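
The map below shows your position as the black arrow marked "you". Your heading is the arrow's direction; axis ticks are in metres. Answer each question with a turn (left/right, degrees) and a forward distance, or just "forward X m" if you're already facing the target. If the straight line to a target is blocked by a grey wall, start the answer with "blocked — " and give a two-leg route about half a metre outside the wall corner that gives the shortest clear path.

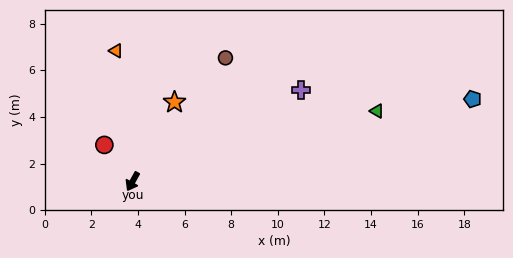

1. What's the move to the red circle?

turn right 113°, forward 2.0 m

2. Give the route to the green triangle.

turn left 135°, forward 10.9 m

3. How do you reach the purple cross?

turn left 148°, forward 8.2 m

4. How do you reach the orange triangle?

turn right 144°, forward 5.7 m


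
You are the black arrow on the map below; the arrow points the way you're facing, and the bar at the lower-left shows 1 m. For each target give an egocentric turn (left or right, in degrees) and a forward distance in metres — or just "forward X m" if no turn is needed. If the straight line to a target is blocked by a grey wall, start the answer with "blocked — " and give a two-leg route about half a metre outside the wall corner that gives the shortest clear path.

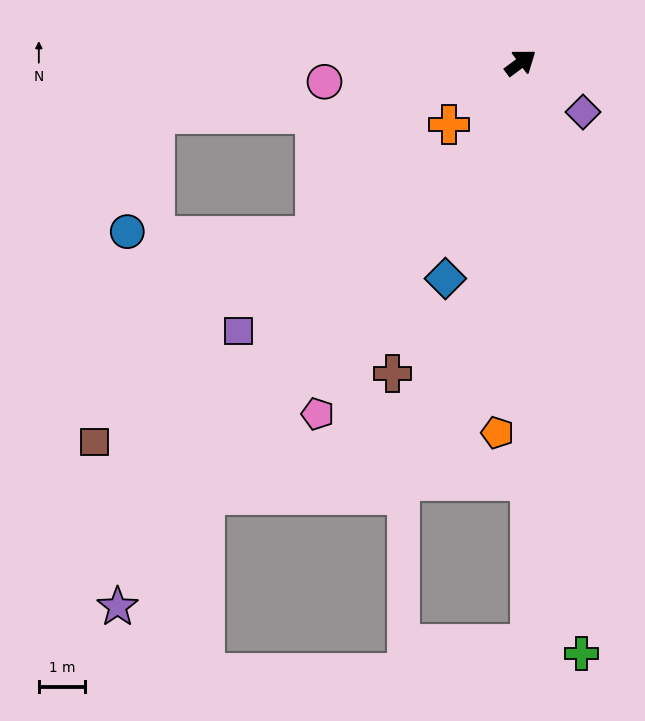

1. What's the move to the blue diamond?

turn right 146°, forward 4.9 m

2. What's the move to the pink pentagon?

turn right 157°, forward 8.7 m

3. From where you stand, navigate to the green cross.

turn right 121°, forward 12.8 m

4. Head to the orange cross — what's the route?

turn right 176°, forward 2.0 m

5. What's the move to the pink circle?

turn left 149°, forward 4.2 m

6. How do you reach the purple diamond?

turn right 75°, forward 1.7 m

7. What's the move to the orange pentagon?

turn right 130°, forward 8.0 m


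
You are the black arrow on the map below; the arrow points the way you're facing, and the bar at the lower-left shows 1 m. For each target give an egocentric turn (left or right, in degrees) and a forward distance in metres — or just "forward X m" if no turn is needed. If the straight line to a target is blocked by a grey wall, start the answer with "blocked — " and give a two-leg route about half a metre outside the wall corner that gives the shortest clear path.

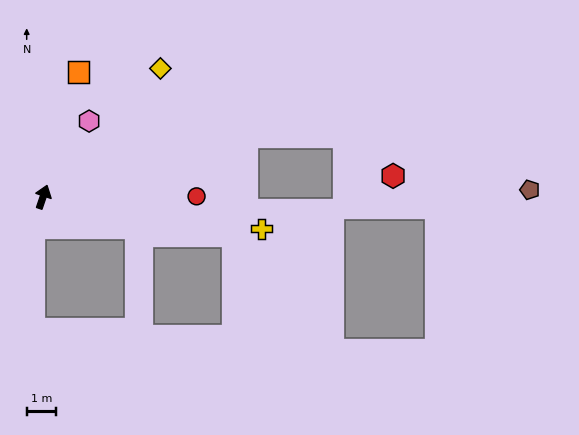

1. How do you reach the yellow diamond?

turn right 24°, forward 5.9 m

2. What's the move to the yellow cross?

turn right 79°, forward 7.5 m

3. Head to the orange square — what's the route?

turn left 3°, forward 4.4 m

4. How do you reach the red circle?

turn right 71°, forward 5.2 m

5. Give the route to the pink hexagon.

turn right 12°, forward 3.0 m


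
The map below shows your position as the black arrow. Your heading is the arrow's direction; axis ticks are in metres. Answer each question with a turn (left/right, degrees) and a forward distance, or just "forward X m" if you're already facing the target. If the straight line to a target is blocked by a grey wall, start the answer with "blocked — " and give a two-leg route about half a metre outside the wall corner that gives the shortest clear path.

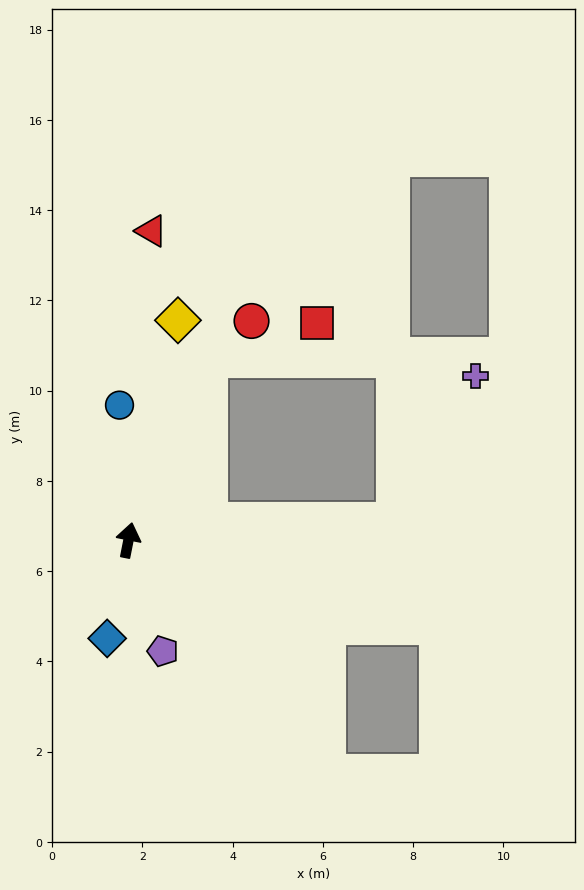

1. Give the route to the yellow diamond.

forward 5.0 m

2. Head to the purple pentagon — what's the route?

turn right 152°, forward 2.6 m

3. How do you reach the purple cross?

blocked — turn right 75°, forward 5.9 m, then turn left 57°, forward 3.7 m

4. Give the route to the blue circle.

turn left 15°, forward 3.0 m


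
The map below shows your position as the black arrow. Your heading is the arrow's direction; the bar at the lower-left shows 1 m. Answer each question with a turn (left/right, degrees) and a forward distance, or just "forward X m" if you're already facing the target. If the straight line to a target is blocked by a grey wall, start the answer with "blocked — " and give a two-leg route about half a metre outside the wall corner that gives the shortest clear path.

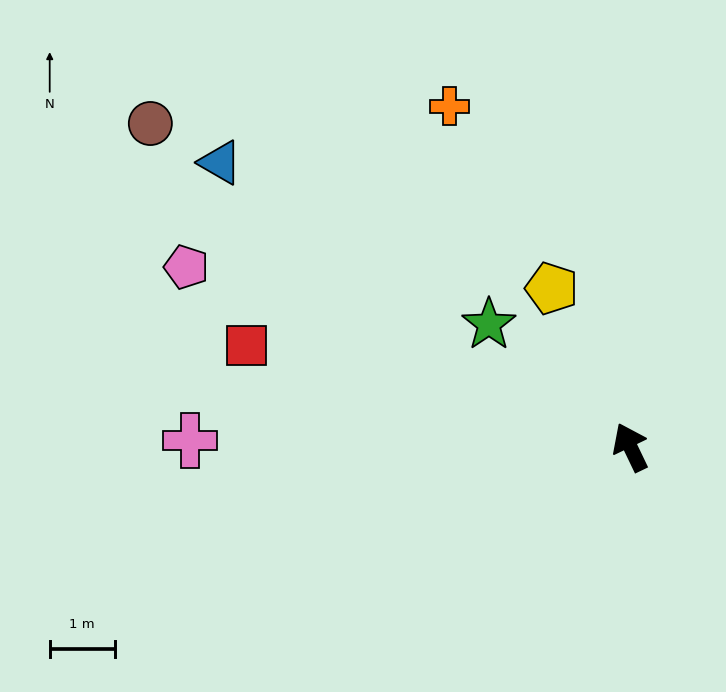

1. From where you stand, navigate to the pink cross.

turn left 64°, forward 6.8 m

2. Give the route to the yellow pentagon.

forward 2.7 m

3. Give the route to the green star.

turn left 23°, forward 2.9 m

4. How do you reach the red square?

turn left 50°, forward 6.1 m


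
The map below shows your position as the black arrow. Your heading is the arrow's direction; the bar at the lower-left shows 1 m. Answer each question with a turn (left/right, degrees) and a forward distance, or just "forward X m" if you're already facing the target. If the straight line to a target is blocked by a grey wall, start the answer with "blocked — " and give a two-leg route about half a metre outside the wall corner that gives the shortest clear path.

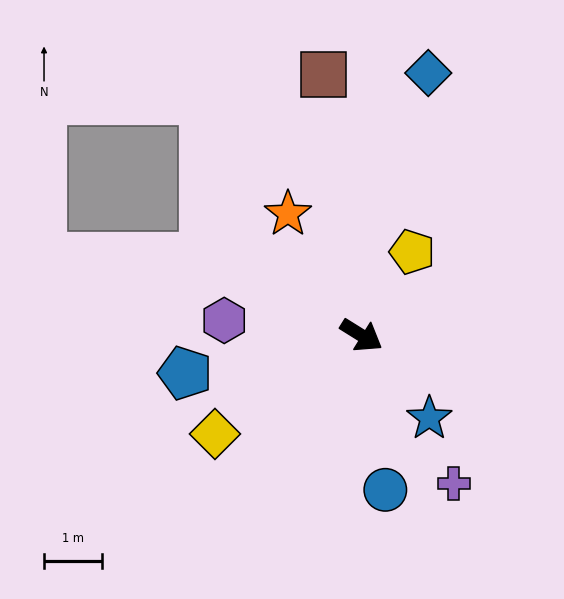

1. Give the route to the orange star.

turn left 153°, forward 2.4 m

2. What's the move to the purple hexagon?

turn right 154°, forward 2.4 m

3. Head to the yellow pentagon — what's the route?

turn left 91°, forward 1.7 m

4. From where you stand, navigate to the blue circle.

turn right 49°, forward 2.7 m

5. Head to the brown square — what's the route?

turn left 130°, forward 4.5 m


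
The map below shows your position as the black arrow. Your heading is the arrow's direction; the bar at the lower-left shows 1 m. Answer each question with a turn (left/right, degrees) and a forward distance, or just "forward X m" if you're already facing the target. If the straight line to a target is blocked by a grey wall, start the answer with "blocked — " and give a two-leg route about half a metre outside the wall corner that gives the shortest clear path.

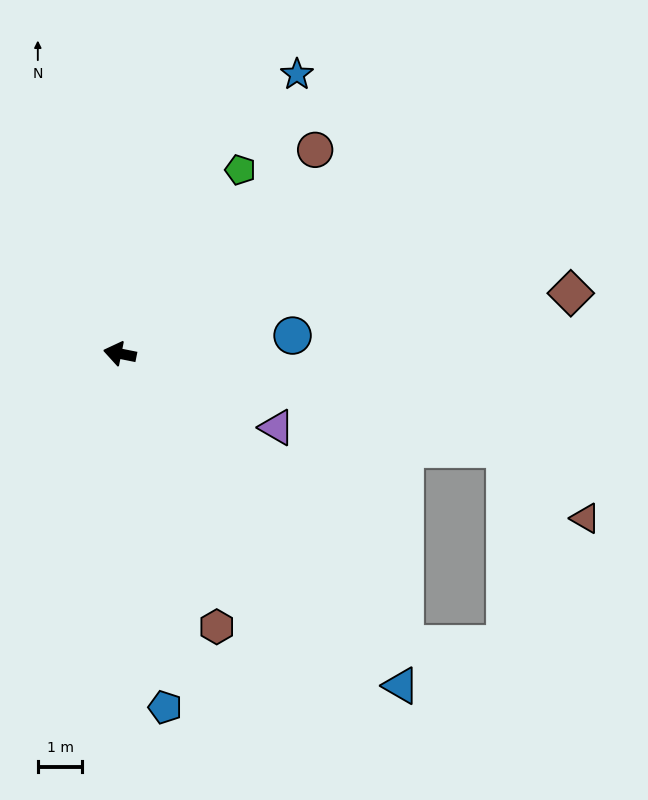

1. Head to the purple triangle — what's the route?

turn left 166°, forward 3.9 m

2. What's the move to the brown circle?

turn right 122°, forward 6.4 m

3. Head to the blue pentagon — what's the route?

turn left 109°, forward 8.0 m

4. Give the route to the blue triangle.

turn left 142°, forward 9.8 m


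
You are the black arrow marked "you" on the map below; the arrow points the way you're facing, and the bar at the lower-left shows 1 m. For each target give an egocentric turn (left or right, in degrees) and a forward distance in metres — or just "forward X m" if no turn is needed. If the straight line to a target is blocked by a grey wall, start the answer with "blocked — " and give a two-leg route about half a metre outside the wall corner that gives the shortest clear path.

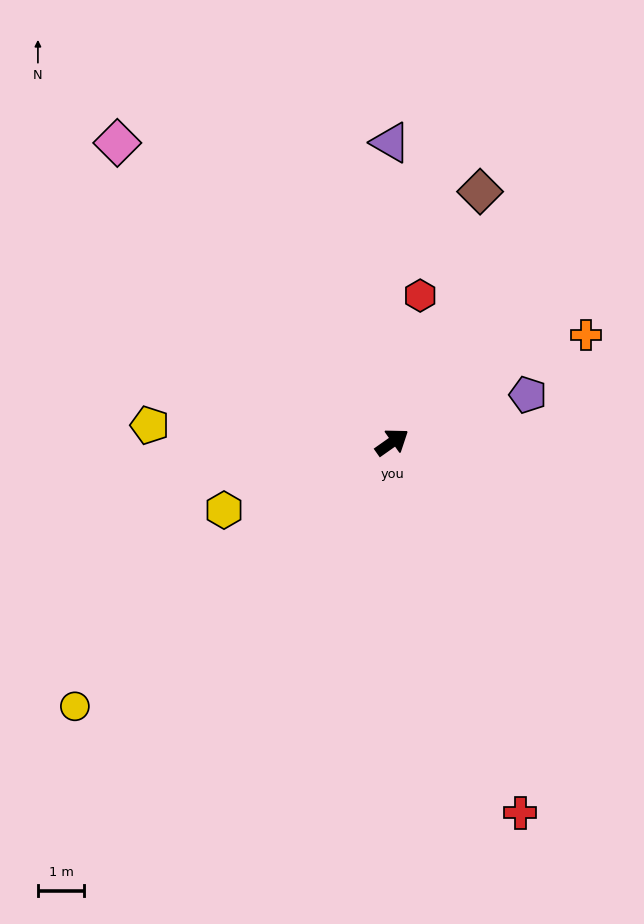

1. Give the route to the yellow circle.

turn right 175°, forward 9.0 m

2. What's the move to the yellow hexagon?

turn left 167°, forward 3.9 m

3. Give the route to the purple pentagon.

turn right 16°, forward 3.1 m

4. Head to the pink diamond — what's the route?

turn left 97°, forward 8.8 m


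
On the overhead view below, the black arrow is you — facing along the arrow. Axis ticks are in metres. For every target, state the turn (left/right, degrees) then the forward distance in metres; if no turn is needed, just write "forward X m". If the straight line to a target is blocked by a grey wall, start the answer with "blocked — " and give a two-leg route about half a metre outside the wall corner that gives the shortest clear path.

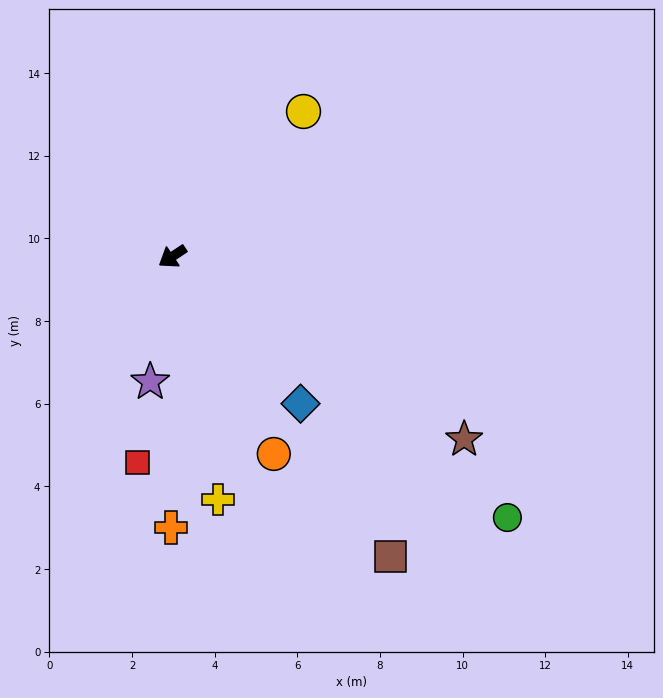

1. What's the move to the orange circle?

turn left 84°, forward 5.4 m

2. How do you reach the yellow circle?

turn right 166°, forward 4.7 m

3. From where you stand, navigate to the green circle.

turn left 108°, forward 10.3 m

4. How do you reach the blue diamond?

turn left 97°, forward 4.7 m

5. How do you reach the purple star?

turn left 46°, forward 3.1 m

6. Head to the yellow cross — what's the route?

turn left 67°, forward 6.0 m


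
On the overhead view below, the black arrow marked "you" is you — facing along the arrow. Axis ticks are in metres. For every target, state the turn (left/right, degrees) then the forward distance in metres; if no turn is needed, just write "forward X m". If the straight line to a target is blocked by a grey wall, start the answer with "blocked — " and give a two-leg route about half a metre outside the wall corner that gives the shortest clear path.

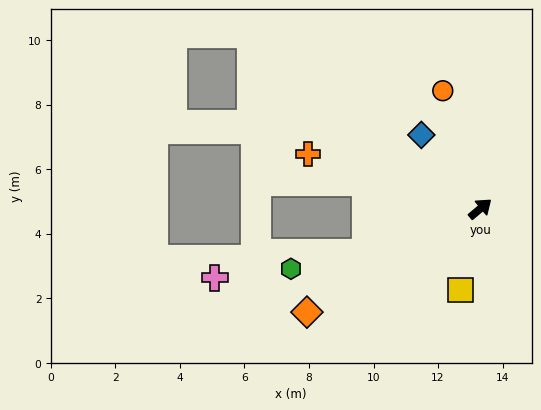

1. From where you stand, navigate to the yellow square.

turn right 144°, forward 2.6 m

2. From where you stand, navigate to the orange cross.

turn left 122°, forward 5.6 m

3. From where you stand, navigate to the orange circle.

turn left 68°, forward 3.8 m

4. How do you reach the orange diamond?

turn left 171°, forward 6.3 m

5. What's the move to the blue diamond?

turn left 89°, forward 2.9 m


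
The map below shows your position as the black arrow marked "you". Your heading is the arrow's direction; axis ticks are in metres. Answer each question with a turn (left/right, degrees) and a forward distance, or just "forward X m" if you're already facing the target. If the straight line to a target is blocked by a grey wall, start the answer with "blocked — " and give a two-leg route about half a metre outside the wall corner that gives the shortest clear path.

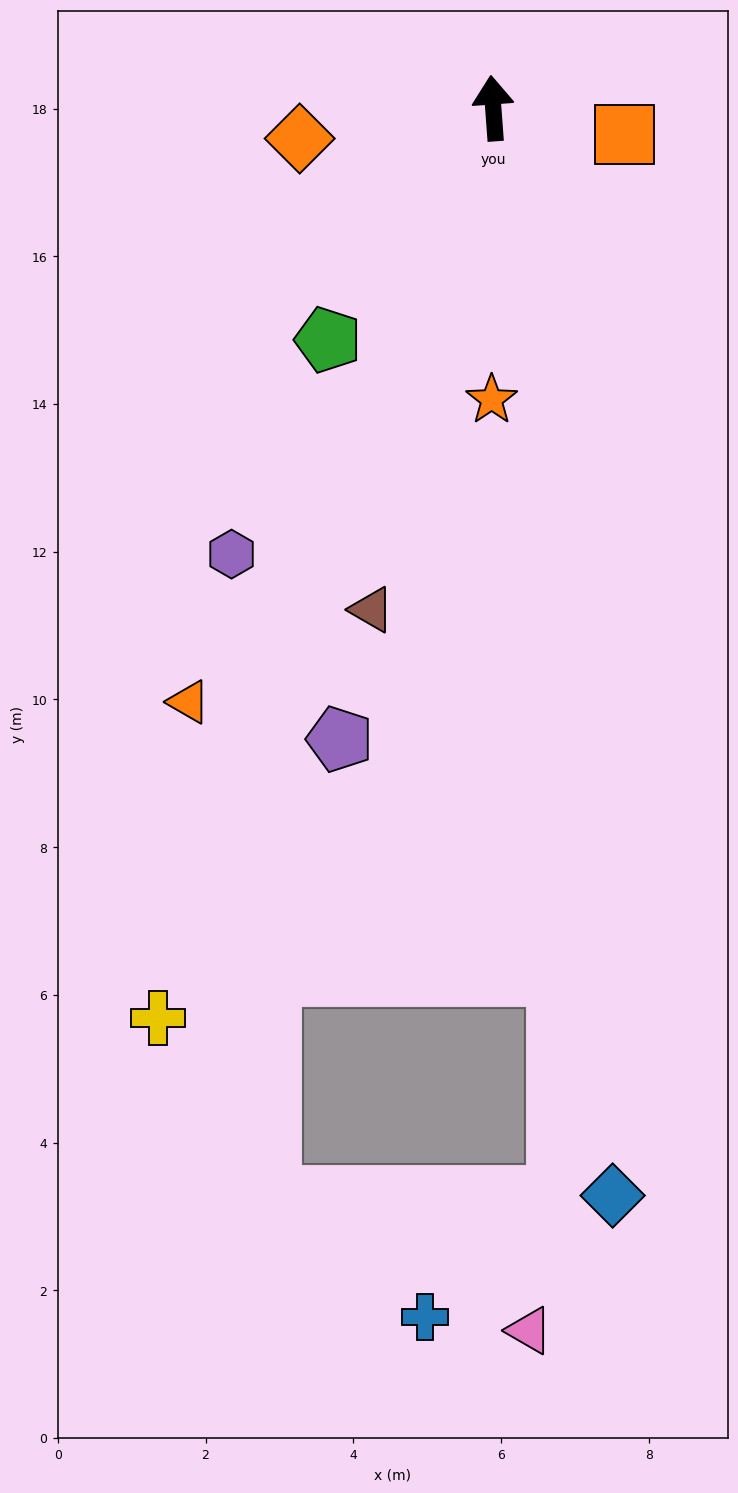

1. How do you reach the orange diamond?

turn left 95°, forward 2.7 m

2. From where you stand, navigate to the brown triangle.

turn left 162°, forward 7.0 m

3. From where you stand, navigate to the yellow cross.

turn left 156°, forward 13.1 m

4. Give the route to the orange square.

turn right 106°, forward 1.8 m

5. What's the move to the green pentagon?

turn left 140°, forward 3.9 m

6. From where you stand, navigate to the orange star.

turn left 175°, forward 3.9 m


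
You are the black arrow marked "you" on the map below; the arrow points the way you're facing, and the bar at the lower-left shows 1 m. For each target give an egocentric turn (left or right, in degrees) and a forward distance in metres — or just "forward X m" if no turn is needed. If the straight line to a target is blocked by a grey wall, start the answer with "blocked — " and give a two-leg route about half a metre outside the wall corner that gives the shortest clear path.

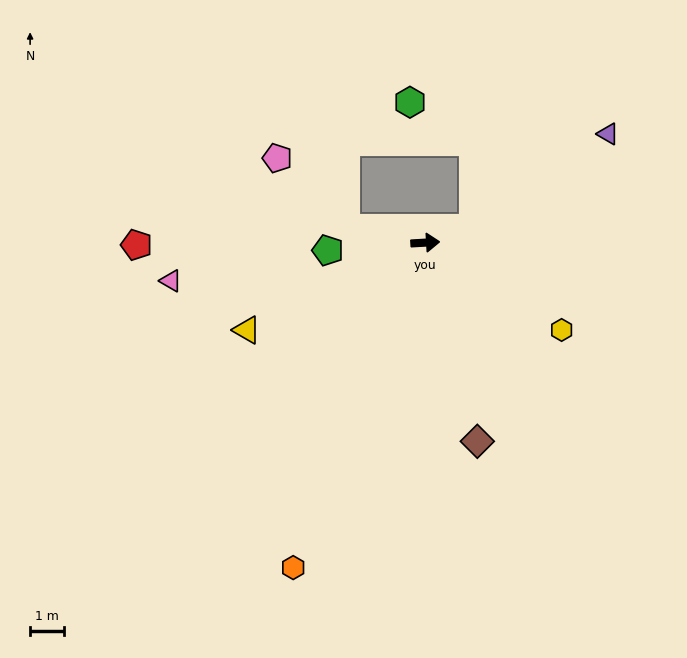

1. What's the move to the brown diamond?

turn right 79°, forward 6.1 m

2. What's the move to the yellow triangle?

turn right 157°, forward 5.9 m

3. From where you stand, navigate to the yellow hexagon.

turn right 36°, forward 4.8 m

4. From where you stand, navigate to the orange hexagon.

turn right 115°, forward 10.4 m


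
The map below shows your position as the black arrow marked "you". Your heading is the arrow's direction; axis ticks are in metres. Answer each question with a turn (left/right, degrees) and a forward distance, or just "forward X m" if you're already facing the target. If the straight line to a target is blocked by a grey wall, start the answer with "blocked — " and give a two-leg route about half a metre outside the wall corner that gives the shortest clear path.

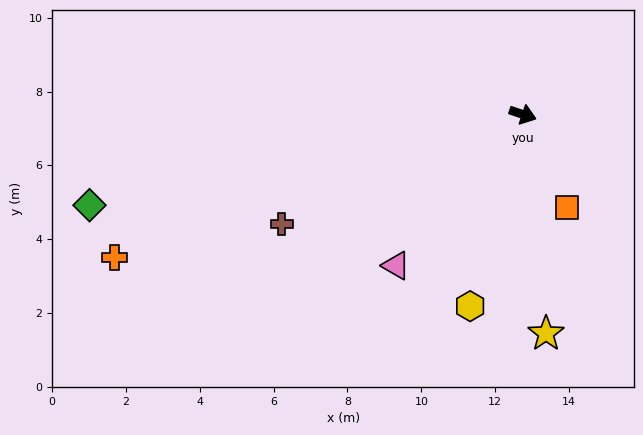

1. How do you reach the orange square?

turn right 46°, forward 2.8 m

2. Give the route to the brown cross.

turn right 137°, forward 7.2 m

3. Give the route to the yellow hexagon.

turn right 87°, forward 5.4 m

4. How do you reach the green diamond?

turn right 149°, forward 12.0 m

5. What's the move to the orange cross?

turn right 142°, forward 11.7 m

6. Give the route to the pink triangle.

turn right 111°, forward 5.3 m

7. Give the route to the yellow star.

turn right 65°, forward 6.0 m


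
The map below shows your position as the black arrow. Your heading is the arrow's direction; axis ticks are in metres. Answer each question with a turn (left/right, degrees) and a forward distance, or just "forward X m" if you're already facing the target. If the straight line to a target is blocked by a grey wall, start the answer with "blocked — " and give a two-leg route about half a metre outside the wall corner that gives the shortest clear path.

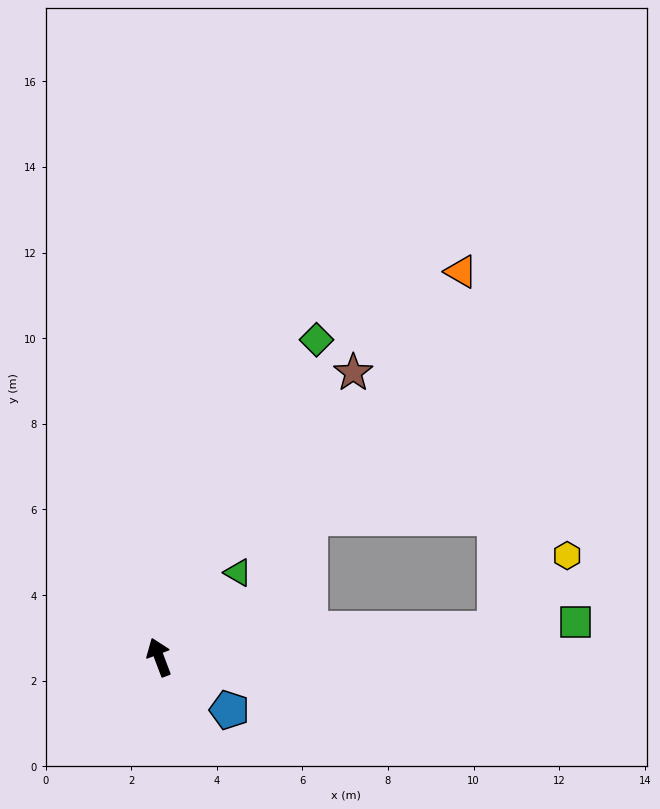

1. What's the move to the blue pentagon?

turn right 148°, forward 2.1 m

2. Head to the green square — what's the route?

turn right 106°, forward 9.8 m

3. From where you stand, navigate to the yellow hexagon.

blocked — turn right 106°, forward 7.9 m, then turn left 41°, forward 2.4 m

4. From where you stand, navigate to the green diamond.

turn right 47°, forward 8.3 m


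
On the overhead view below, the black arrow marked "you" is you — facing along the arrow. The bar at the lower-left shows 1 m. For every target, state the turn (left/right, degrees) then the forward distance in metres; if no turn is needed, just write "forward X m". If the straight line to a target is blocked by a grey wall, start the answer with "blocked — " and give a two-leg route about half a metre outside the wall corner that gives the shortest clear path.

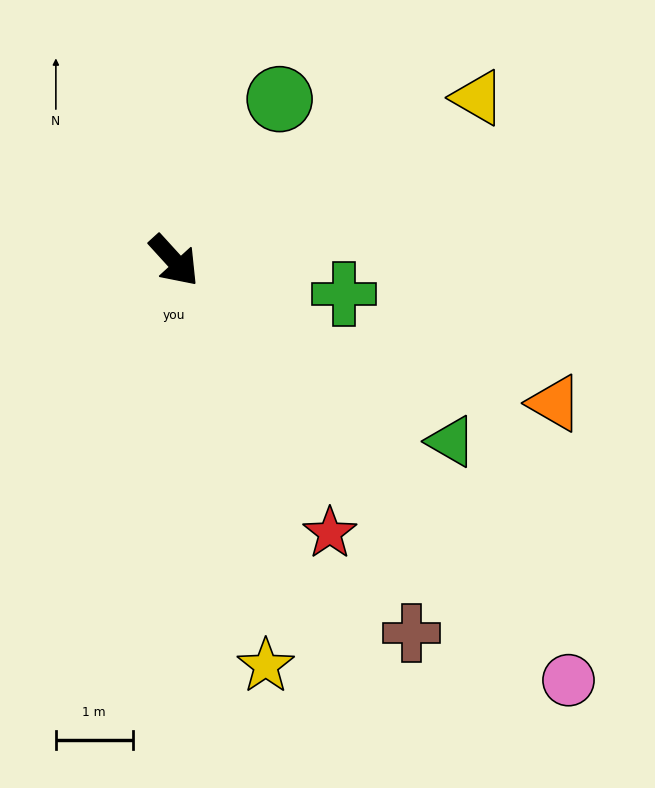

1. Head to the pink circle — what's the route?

forward 7.5 m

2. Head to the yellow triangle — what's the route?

turn left 76°, forward 4.5 m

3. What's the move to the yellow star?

turn right 30°, forward 5.4 m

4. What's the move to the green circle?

turn left 105°, forward 2.5 m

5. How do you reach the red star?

turn right 13°, forward 4.1 m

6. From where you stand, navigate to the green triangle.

turn left 15°, forward 4.3 m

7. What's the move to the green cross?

turn left 36°, forward 2.3 m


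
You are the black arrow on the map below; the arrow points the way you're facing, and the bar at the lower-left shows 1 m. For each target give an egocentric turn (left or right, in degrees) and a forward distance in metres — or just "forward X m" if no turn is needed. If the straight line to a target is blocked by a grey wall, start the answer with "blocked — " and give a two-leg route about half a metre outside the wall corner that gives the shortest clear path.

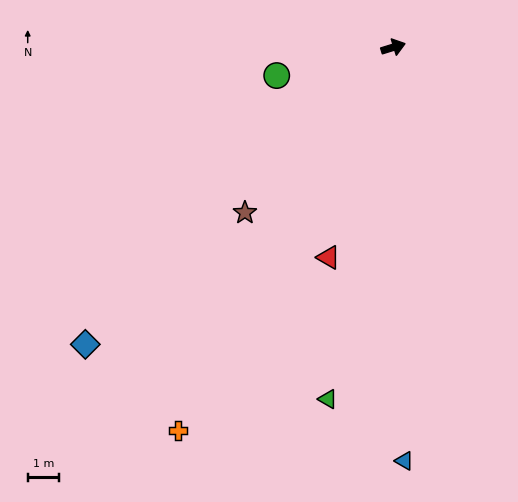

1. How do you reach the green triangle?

turn right 118°, forward 11.4 m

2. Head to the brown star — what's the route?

turn right 149°, forward 7.1 m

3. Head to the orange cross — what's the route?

turn right 137°, forward 14.0 m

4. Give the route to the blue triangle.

turn right 106°, forward 13.2 m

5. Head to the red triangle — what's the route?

turn right 124°, forward 7.0 m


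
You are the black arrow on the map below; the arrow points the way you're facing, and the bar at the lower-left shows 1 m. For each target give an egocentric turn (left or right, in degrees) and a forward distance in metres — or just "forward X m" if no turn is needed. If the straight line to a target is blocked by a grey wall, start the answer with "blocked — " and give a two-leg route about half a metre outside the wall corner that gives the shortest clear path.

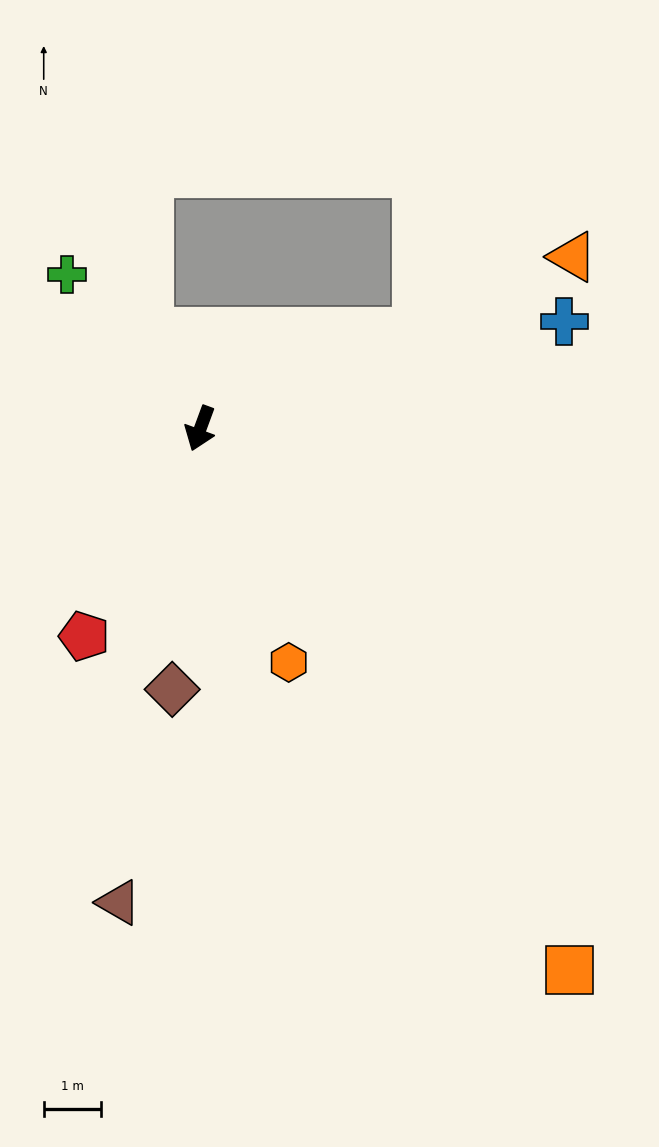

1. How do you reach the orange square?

turn left 55°, forward 11.5 m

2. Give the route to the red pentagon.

turn right 9°, forward 4.2 m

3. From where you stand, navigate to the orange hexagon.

turn left 41°, forward 4.4 m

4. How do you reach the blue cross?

turn left 127°, forward 6.7 m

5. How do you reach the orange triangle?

turn left 135°, forward 7.2 m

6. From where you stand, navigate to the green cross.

turn right 119°, forward 3.6 m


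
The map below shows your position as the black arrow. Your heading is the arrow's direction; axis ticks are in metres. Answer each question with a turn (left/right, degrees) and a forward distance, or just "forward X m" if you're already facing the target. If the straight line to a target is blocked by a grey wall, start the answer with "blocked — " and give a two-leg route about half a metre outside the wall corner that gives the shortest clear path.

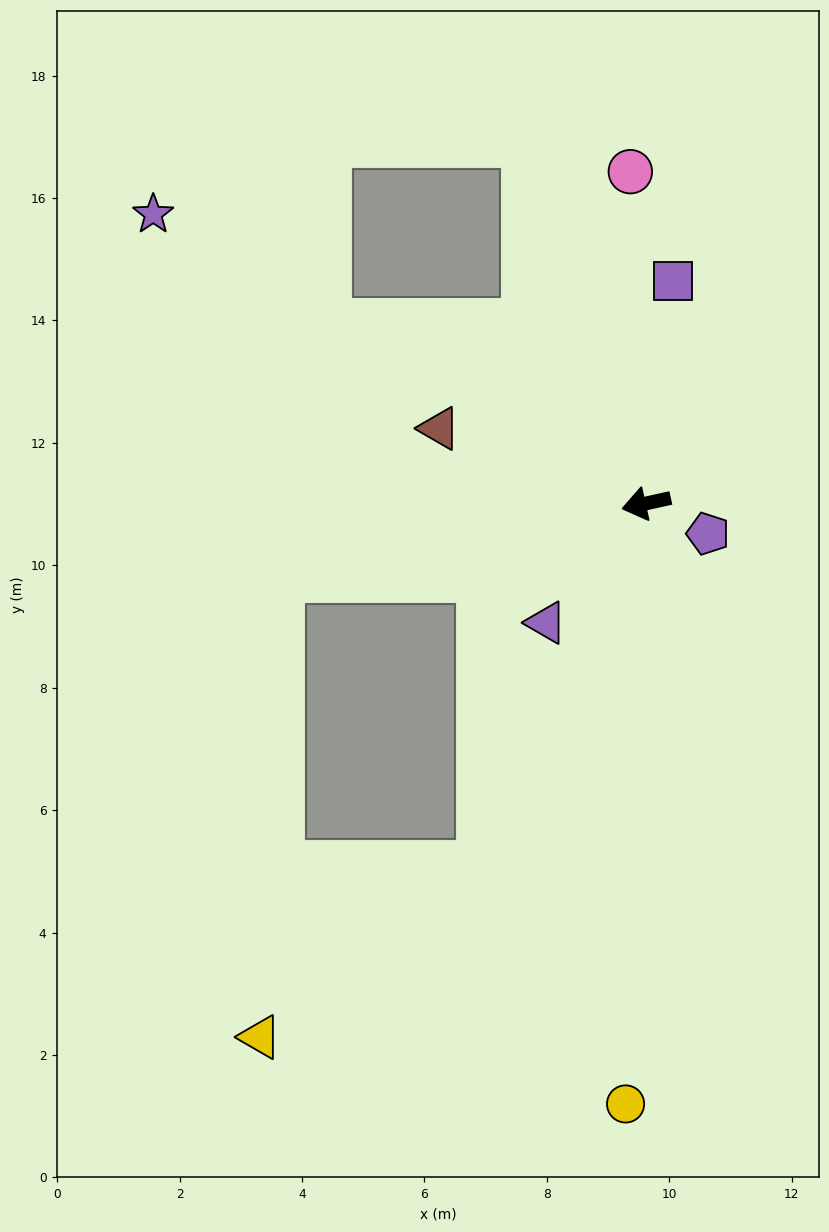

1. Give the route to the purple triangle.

turn left 38°, forward 2.5 m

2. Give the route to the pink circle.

turn right 100°, forward 5.4 m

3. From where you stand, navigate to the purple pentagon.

turn left 141°, forward 1.1 m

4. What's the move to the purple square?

turn right 109°, forward 3.7 m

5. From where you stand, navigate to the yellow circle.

turn left 76°, forward 9.8 m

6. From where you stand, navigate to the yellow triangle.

blocked — turn left 53°, forward 6.5 m, then turn right 28°, forward 4.6 m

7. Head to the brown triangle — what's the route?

turn right 32°, forward 3.6 m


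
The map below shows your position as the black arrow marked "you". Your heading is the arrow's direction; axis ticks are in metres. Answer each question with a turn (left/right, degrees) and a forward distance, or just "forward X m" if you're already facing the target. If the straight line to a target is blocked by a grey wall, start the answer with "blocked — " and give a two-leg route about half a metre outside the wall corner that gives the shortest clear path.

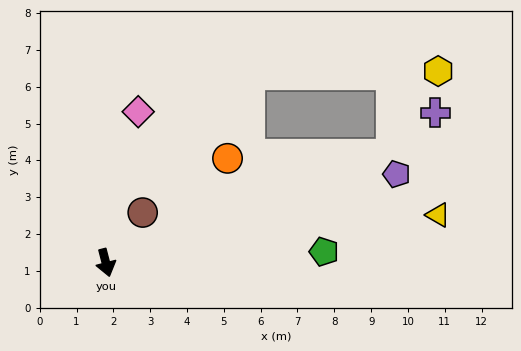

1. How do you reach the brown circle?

turn left 129°, forward 1.7 m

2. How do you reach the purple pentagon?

turn left 92°, forward 8.3 m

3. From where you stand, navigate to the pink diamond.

turn left 153°, forward 4.2 m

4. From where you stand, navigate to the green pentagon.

turn left 78°, forward 5.9 m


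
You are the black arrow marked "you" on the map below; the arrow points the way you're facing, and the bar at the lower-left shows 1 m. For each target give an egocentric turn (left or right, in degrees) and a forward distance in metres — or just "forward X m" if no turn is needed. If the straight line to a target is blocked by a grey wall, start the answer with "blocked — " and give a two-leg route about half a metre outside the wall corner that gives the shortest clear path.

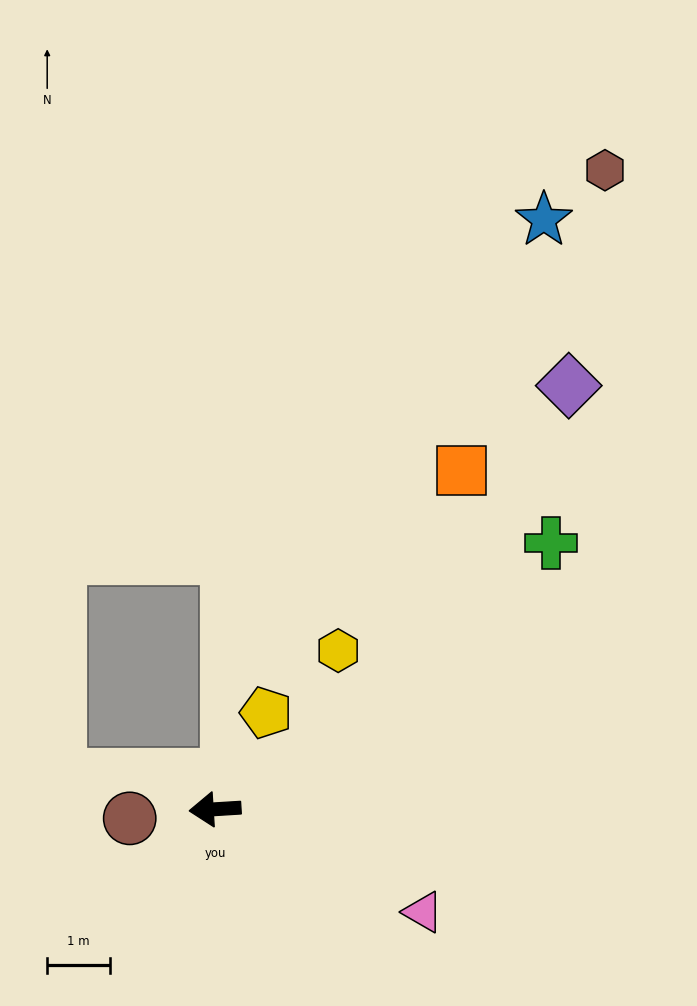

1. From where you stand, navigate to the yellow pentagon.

turn right 121°, forward 1.7 m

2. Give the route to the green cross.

turn right 145°, forward 6.8 m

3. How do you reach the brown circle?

turn left 3°, forward 1.4 m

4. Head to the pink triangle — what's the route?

turn left 150°, forward 3.7 m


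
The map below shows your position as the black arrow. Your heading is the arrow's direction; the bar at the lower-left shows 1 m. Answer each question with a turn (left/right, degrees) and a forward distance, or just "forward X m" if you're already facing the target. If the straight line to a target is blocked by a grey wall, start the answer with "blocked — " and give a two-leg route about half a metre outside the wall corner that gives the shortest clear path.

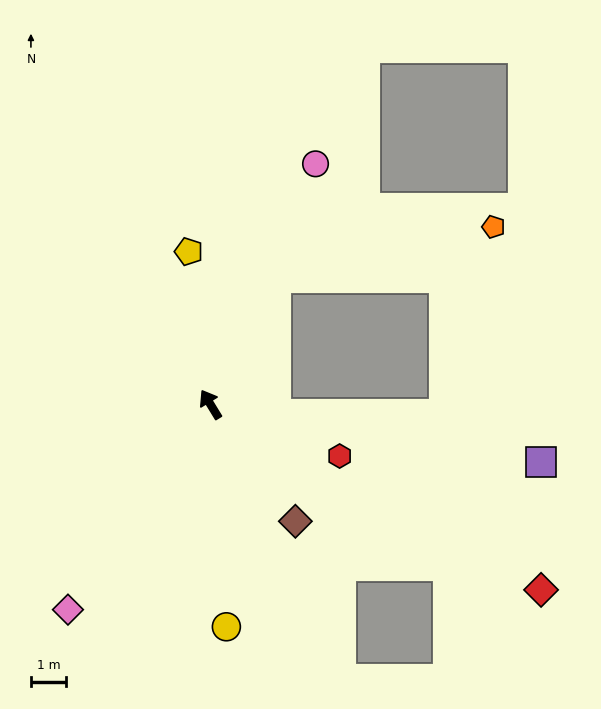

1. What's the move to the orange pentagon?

blocked — turn right 59°, forward 4.1 m, then turn right 49°, forward 6.3 m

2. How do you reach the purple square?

turn right 131°, forward 9.5 m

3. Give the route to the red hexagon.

turn right 143°, forward 4.0 m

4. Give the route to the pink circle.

turn right 55°, forward 7.5 m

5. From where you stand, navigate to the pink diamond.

turn left 114°, forward 7.1 m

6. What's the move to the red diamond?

turn right 151°, forward 10.8 m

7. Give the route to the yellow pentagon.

turn right 23°, forward 4.4 m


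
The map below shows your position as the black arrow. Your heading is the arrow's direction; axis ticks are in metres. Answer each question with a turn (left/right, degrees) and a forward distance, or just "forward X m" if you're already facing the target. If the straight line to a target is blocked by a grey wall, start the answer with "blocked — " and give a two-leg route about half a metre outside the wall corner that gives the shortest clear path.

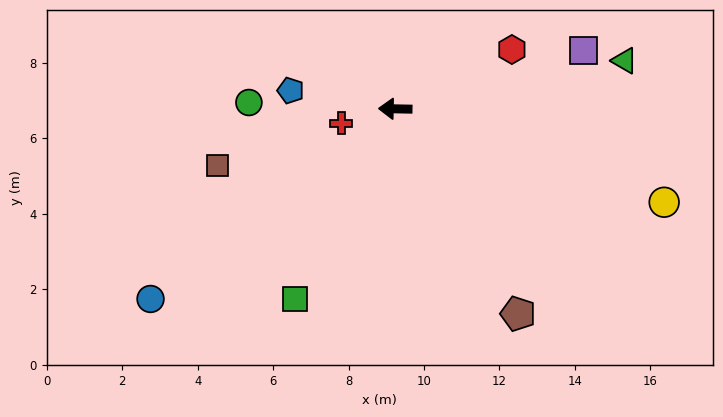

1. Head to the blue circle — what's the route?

turn left 39°, forward 8.2 m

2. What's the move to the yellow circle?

turn left 162°, forward 7.5 m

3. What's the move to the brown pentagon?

turn left 122°, forward 6.3 m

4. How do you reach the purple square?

turn right 162°, forward 5.2 m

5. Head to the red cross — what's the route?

turn left 16°, forward 1.5 m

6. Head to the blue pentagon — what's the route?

turn right 9°, forward 2.8 m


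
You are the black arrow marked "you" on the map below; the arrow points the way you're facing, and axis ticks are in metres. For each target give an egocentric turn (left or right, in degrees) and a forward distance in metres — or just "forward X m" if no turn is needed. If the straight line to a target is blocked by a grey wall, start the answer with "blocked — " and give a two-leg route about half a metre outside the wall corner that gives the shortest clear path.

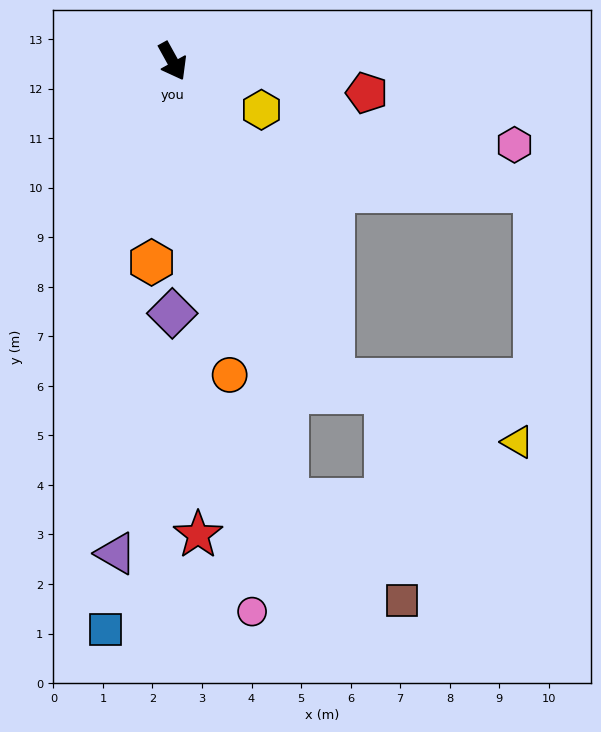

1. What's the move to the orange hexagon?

turn right 35°, forward 4.1 m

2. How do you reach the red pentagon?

turn left 52°, forward 4.0 m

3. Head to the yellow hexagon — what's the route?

turn left 32°, forward 2.0 m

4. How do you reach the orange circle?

turn right 19°, forward 6.4 m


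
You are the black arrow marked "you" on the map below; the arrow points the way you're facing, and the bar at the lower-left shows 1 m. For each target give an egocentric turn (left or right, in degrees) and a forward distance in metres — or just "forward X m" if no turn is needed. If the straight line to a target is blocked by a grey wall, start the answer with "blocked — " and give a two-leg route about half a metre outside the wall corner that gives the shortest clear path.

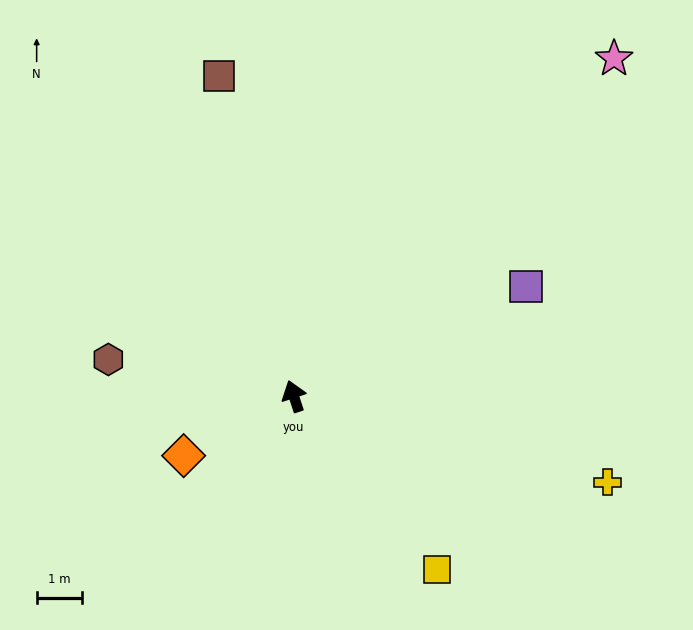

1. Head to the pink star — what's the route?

turn right 62°, forward 10.2 m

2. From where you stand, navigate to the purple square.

turn right 83°, forward 5.6 m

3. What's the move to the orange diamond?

turn left 100°, forward 2.7 m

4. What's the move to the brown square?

turn right 5°, forward 7.2 m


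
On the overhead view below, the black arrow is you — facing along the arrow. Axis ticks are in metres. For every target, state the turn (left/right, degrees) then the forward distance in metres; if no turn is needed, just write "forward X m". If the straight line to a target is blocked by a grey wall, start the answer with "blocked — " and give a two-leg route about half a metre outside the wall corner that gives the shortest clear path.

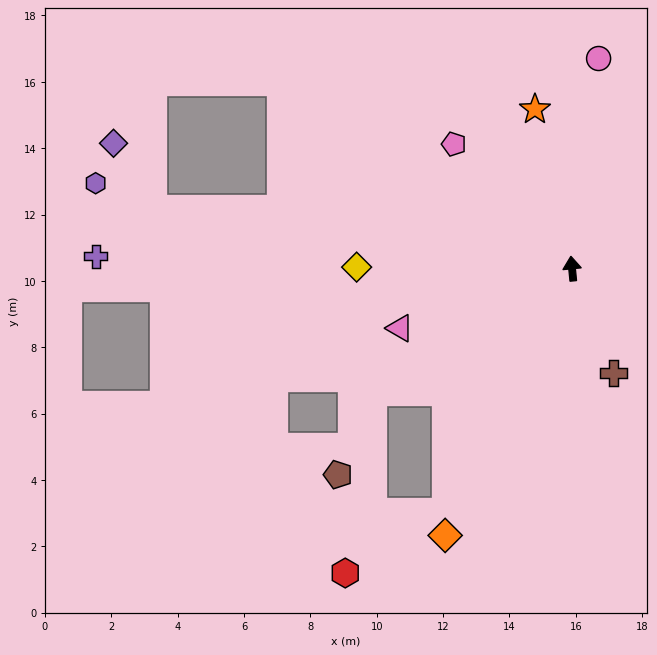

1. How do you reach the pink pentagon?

turn left 38°, forward 5.2 m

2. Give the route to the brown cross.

turn right 164°, forward 3.4 m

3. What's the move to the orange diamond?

turn left 149°, forward 8.9 m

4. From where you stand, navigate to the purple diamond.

blocked — turn left 76°, forward 12.7 m, then turn right 50°, forward 2.3 m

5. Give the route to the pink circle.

turn right 13°, forward 6.4 m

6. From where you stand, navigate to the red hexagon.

blocked — turn left 116°, forward 7.1 m, then turn left 50°, forward 5.5 m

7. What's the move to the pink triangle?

turn left 104°, forward 5.5 m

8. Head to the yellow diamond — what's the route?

turn left 84°, forward 6.5 m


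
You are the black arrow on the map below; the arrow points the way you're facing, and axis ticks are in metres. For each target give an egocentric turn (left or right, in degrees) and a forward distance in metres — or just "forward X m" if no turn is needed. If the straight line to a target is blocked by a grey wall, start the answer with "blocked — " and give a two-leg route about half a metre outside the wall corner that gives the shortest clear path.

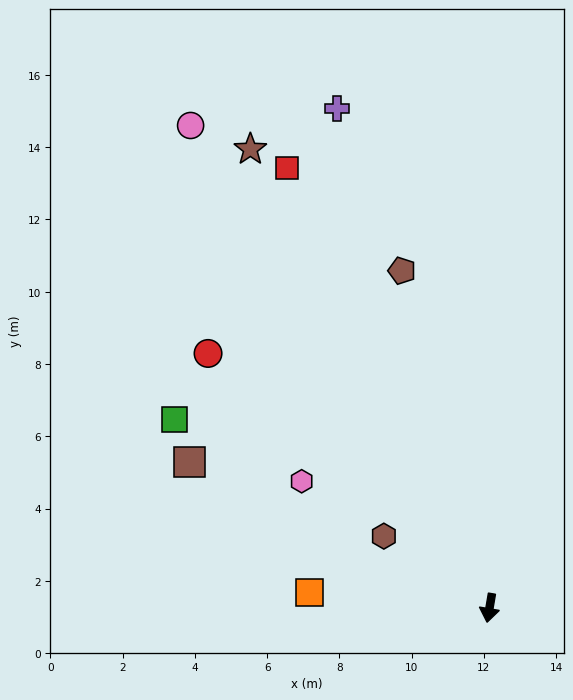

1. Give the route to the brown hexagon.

turn right 115°, forward 3.5 m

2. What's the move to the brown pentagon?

turn right 156°, forward 9.6 m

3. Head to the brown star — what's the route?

turn right 143°, forward 14.3 m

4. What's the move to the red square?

turn right 146°, forward 13.4 m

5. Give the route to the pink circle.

turn right 139°, forward 15.7 m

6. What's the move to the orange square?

turn right 85°, forward 5.0 m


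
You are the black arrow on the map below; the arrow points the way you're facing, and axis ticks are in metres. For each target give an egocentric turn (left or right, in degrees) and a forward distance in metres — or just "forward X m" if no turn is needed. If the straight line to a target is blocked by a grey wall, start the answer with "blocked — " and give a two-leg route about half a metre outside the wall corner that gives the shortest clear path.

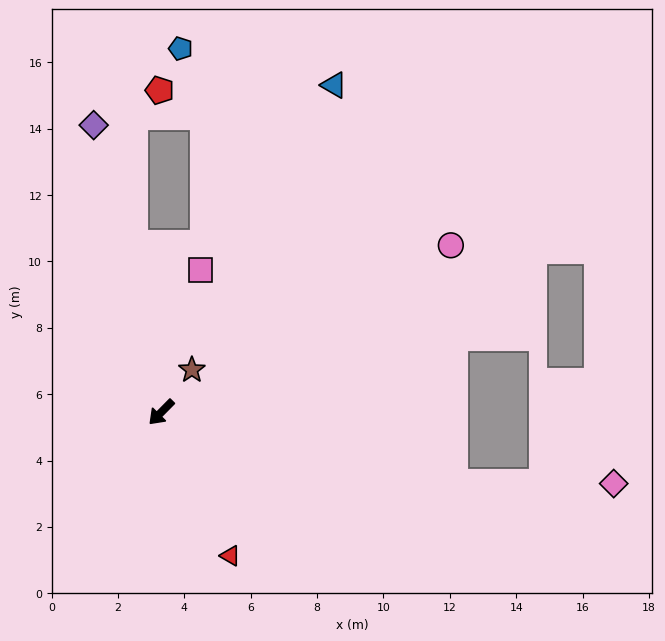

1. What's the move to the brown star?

turn right 171°, forward 1.6 m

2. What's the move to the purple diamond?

turn right 122°, forward 8.9 m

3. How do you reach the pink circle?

turn left 165°, forward 10.1 m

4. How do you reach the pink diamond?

blocked — turn left 121°, forward 9.1 m, then turn left 14°, forward 4.8 m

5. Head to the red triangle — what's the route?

turn left 70°, forward 4.8 m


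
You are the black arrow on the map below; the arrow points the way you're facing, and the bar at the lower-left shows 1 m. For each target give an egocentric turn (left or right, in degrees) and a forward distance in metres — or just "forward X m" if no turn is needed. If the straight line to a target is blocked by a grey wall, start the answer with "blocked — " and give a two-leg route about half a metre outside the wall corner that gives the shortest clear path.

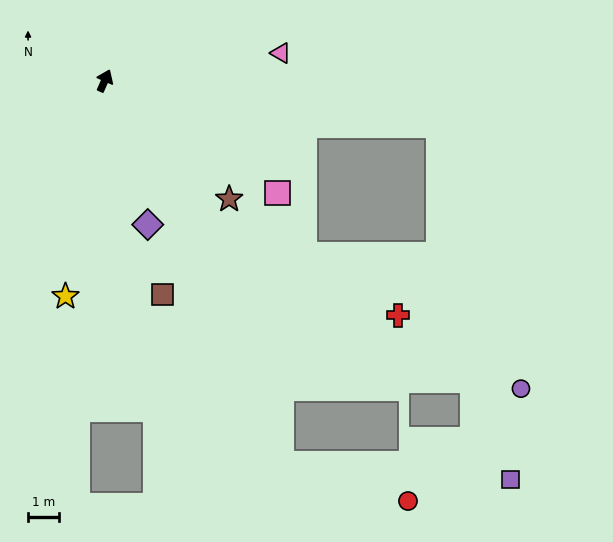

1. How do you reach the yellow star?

turn right 167°, forward 7.1 m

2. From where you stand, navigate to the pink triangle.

turn right 57°, forward 5.8 m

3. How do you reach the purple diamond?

turn right 140°, forward 4.9 m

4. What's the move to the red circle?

blocked — turn right 132°, forward 13.7 m, then turn left 49°, forward 4.3 m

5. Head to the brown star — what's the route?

turn right 110°, forward 5.6 m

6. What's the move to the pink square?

turn right 99°, forward 6.7 m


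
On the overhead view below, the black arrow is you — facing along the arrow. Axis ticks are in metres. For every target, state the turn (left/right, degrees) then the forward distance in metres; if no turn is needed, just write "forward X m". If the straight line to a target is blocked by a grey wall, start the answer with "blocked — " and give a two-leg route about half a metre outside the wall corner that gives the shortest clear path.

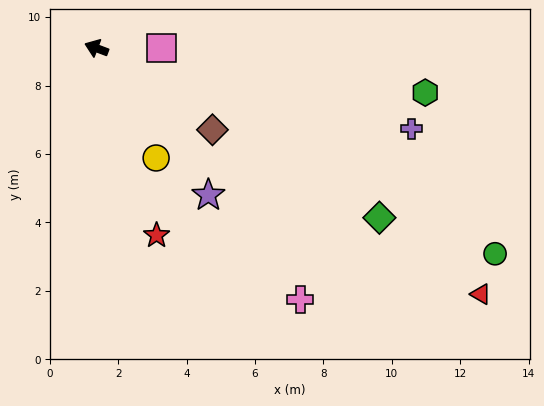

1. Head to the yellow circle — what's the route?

turn left 139°, forward 3.7 m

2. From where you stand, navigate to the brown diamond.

turn left 166°, forward 4.1 m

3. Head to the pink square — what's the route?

turn right 159°, forward 1.9 m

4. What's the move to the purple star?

turn left 148°, forward 5.4 m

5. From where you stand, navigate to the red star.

turn left 129°, forward 5.7 m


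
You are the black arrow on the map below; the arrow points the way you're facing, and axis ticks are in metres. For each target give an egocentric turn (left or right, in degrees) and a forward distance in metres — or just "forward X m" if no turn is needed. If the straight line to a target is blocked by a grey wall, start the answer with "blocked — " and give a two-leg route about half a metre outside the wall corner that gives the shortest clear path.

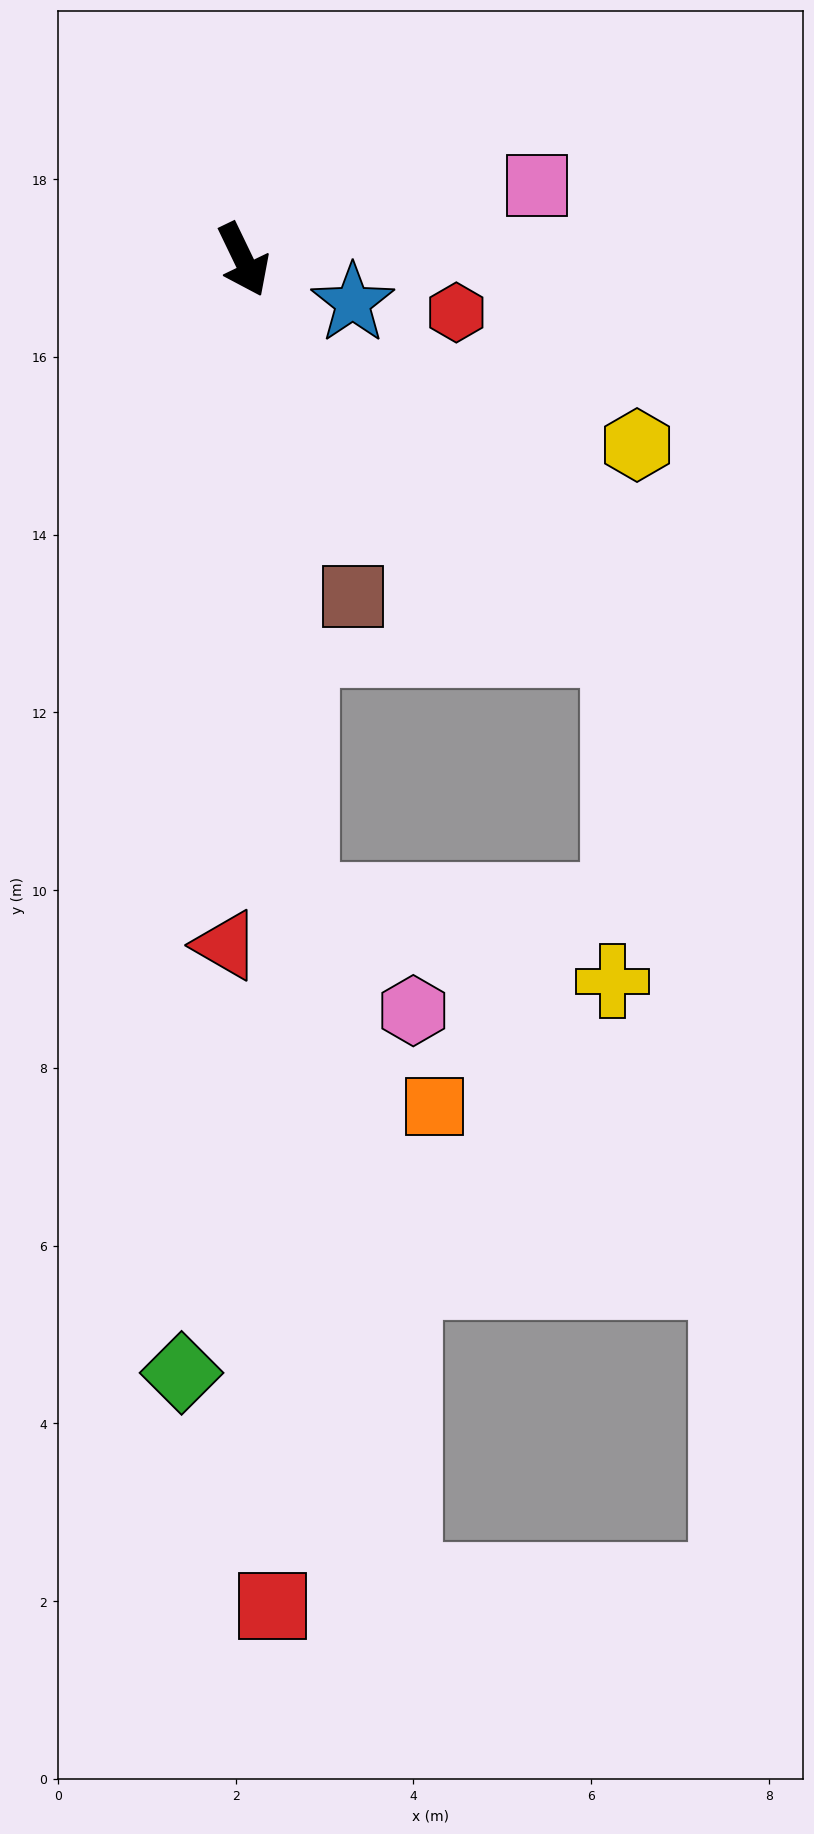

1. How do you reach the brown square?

turn right 8°, forward 4.0 m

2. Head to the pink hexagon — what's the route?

blocked — turn right 21°, forward 7.2 m, then turn left 41°, forward 1.8 m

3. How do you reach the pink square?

turn left 78°, forward 3.4 m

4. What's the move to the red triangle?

turn right 27°, forward 7.7 m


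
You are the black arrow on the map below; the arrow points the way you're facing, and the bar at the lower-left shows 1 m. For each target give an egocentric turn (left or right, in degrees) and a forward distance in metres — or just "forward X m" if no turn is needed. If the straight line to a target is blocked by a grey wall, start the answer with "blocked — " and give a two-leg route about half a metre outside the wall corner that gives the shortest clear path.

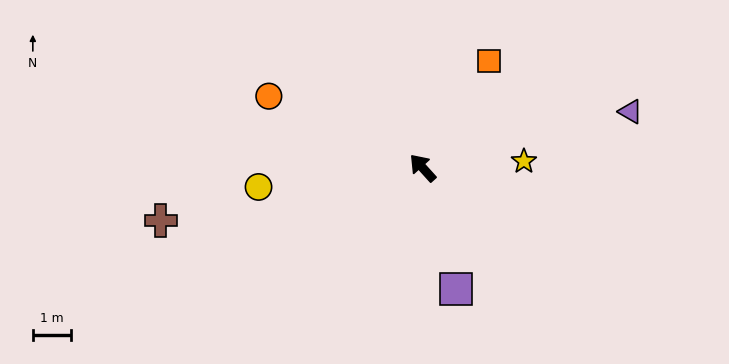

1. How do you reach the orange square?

turn right 74°, forward 3.3 m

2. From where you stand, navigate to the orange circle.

turn left 23°, forward 4.4 m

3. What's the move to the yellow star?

turn right 128°, forward 2.6 m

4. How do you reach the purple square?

turn left 153°, forward 3.3 m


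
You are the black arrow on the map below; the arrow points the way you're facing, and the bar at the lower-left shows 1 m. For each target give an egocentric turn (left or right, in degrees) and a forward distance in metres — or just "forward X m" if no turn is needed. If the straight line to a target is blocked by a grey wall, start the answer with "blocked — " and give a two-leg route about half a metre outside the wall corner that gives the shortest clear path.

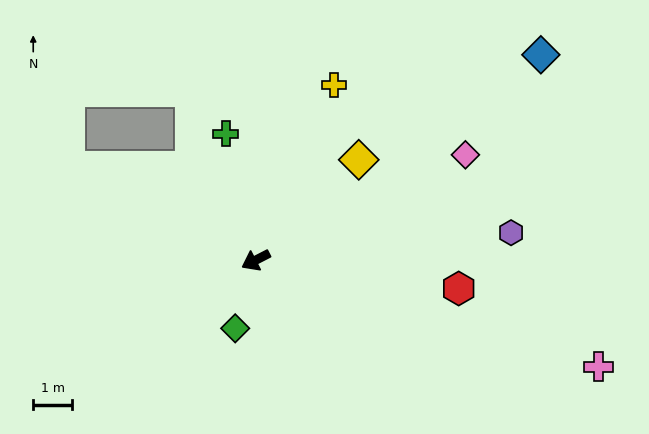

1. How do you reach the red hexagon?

turn left 145°, forward 5.3 m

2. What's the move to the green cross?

turn right 104°, forward 3.3 m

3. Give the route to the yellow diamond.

turn right 163°, forward 3.7 m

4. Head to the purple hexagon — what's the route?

turn left 159°, forward 6.6 m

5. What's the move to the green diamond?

turn left 46°, forward 1.8 m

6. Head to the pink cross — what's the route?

turn left 136°, forward 9.3 m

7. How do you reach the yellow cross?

turn right 141°, forward 4.9 m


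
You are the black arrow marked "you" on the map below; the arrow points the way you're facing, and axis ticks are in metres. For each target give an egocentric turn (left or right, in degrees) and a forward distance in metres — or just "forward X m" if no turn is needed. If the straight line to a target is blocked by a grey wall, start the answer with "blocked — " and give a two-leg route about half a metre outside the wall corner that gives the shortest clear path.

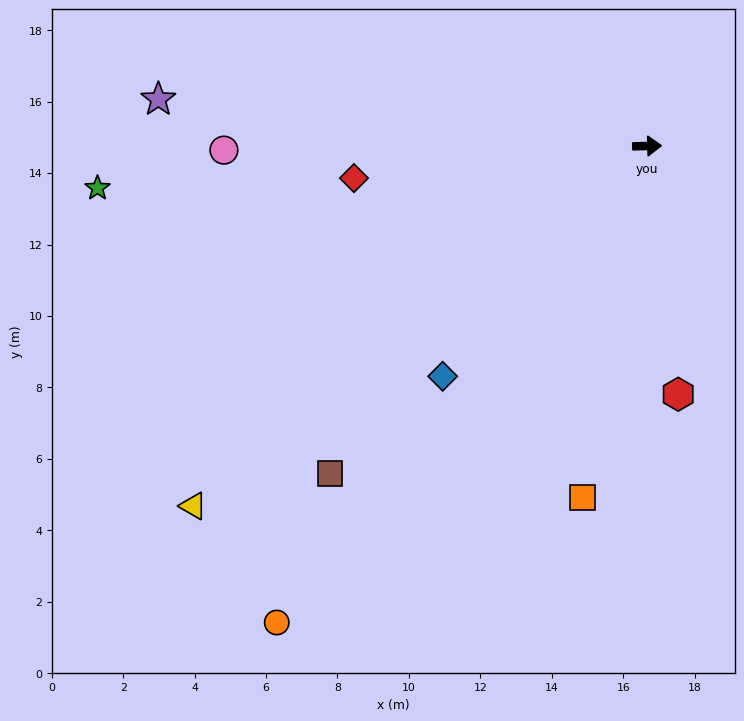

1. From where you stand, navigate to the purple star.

turn left 173°, forward 13.7 m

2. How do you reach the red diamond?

turn right 175°, forward 8.3 m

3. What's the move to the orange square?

turn right 102°, forward 10.0 m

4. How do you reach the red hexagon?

turn right 84°, forward 7.0 m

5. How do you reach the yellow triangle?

turn right 143°, forward 16.2 m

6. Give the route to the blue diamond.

turn right 133°, forward 8.6 m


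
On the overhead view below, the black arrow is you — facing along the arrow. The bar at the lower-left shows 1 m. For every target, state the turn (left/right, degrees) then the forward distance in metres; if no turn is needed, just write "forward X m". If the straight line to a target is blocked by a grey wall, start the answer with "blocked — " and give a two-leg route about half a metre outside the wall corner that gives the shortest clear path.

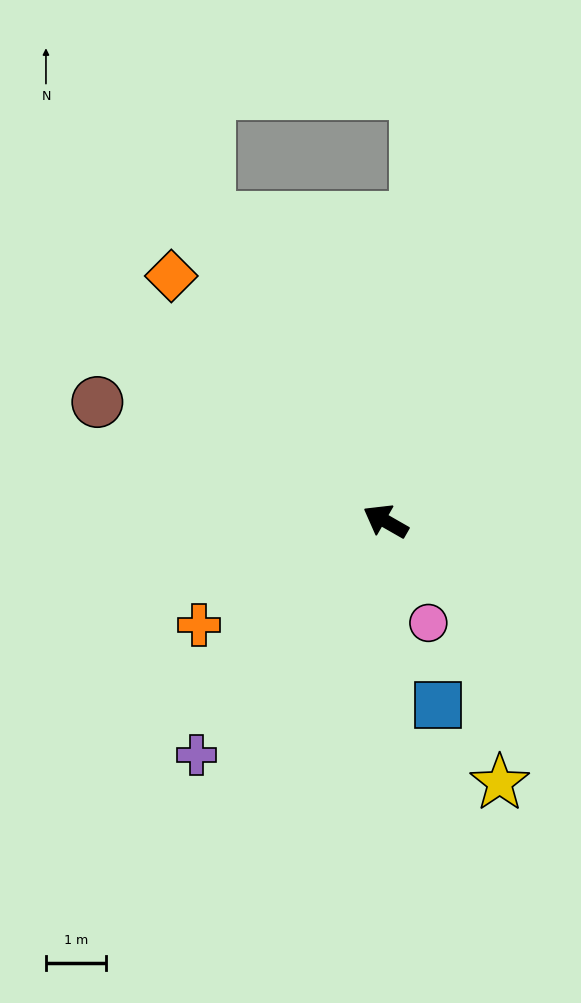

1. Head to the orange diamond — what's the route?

turn right 19°, forward 5.4 m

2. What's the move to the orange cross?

turn left 59°, forward 3.6 m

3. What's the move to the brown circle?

turn left 7°, forward 5.2 m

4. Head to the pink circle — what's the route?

turn left 143°, forward 1.8 m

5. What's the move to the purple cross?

turn left 81°, forward 5.0 m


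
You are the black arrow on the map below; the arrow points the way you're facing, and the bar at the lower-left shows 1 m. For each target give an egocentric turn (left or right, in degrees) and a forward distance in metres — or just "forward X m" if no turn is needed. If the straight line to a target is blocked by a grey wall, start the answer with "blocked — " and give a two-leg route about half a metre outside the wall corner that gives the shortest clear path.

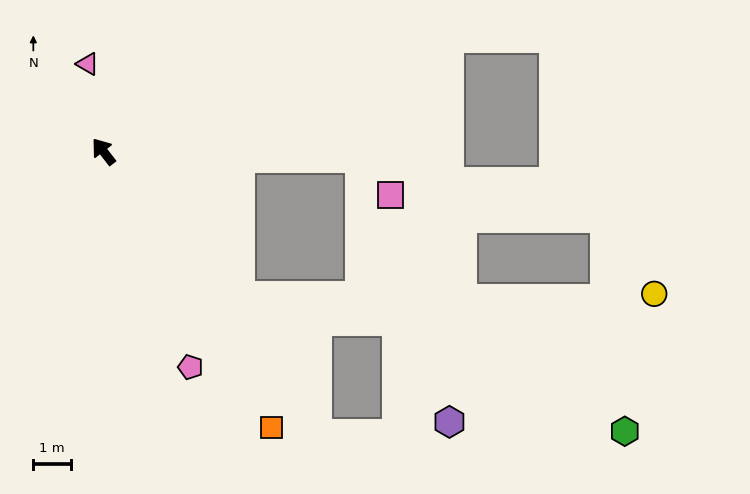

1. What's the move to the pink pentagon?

turn left 164°, forward 6.1 m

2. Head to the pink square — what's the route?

blocked — turn right 129°, forward 6.8 m, then turn right 51°, forward 1.3 m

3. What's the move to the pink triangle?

turn right 27°, forward 2.3 m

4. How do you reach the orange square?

turn left 174°, forward 8.5 m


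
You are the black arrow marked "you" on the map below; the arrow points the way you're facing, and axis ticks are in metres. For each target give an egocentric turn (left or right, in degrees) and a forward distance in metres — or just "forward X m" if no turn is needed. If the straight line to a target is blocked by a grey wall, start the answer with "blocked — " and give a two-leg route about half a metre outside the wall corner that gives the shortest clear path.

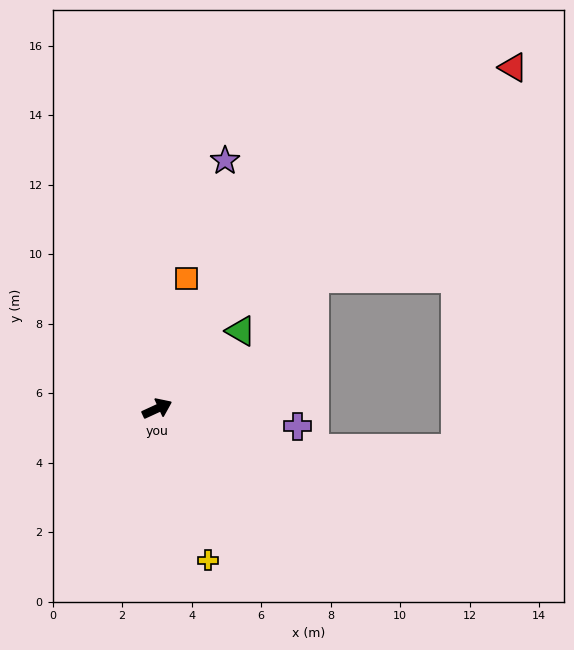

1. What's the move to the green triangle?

turn left 18°, forward 3.3 m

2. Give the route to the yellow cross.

turn right 96°, forward 4.6 m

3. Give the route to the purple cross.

turn right 32°, forward 4.1 m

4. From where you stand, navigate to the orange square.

turn left 53°, forward 3.8 m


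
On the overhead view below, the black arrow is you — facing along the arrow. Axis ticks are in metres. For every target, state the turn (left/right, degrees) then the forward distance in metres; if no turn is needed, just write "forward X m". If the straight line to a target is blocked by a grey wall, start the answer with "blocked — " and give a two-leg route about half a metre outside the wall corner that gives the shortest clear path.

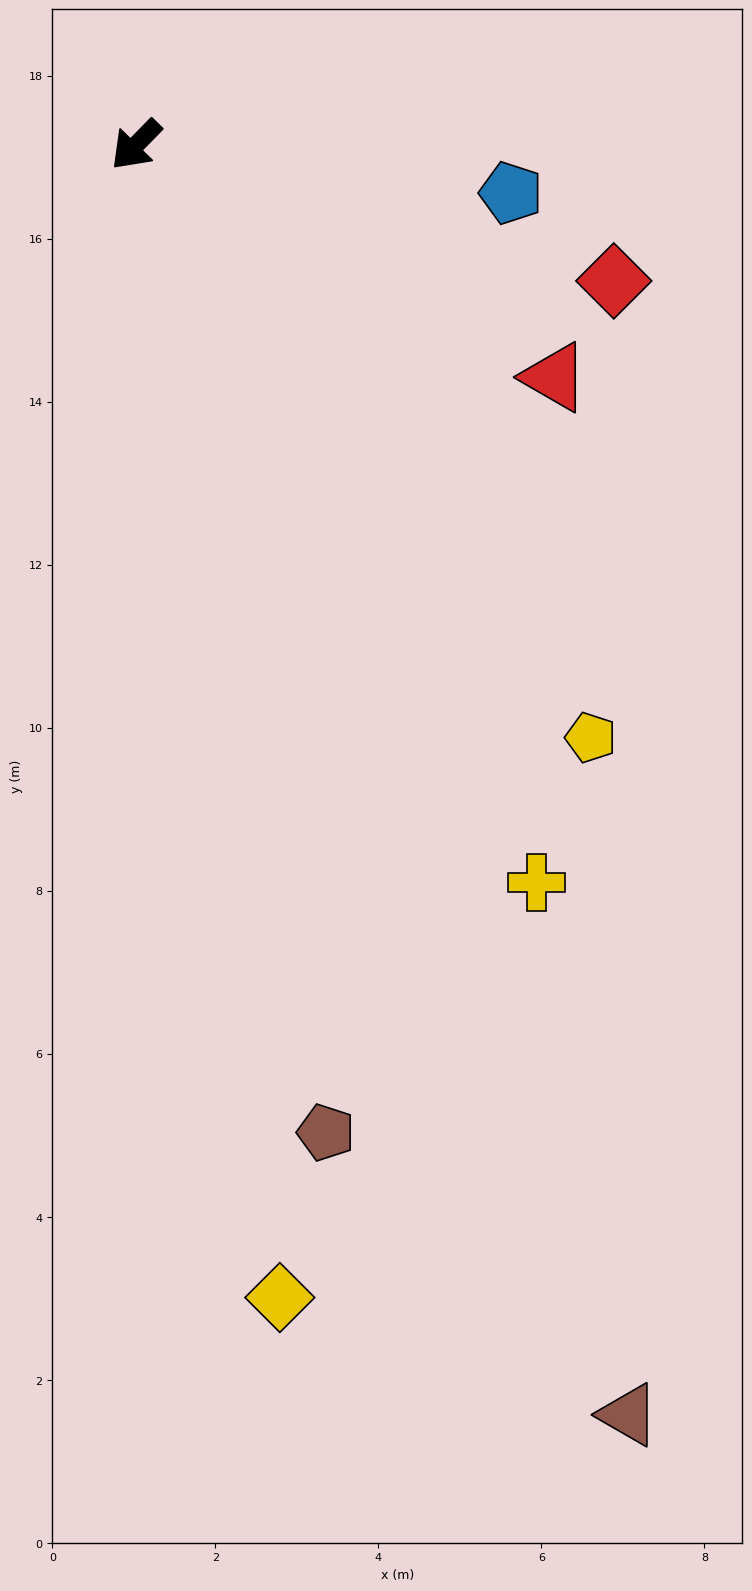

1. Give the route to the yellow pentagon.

turn left 82°, forward 9.2 m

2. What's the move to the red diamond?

turn left 118°, forward 6.1 m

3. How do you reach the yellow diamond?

turn left 51°, forward 14.3 m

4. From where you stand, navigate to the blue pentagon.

turn left 127°, forward 4.6 m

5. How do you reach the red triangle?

turn left 105°, forward 5.9 m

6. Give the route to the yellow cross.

turn left 73°, forward 10.3 m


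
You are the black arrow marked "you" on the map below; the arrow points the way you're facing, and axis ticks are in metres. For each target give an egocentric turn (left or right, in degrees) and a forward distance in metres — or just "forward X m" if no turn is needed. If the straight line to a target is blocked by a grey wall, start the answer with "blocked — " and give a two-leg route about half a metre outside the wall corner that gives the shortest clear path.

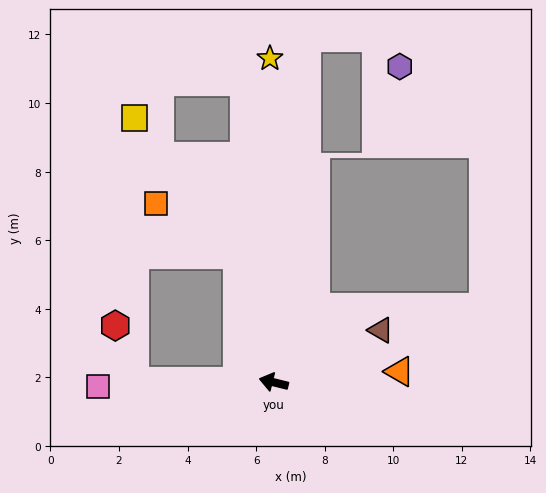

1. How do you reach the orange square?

blocked — turn right 60°, forward 3.9 m, then turn left 42°, forward 2.8 m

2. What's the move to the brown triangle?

turn right 140°, forward 3.5 m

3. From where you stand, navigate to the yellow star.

turn right 75°, forward 9.4 m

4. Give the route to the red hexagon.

blocked — turn left 14°, forward 4.0 m, then turn right 71°, forward 1.7 m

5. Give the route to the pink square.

turn left 15°, forward 5.1 m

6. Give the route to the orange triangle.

turn right 161°, forward 3.7 m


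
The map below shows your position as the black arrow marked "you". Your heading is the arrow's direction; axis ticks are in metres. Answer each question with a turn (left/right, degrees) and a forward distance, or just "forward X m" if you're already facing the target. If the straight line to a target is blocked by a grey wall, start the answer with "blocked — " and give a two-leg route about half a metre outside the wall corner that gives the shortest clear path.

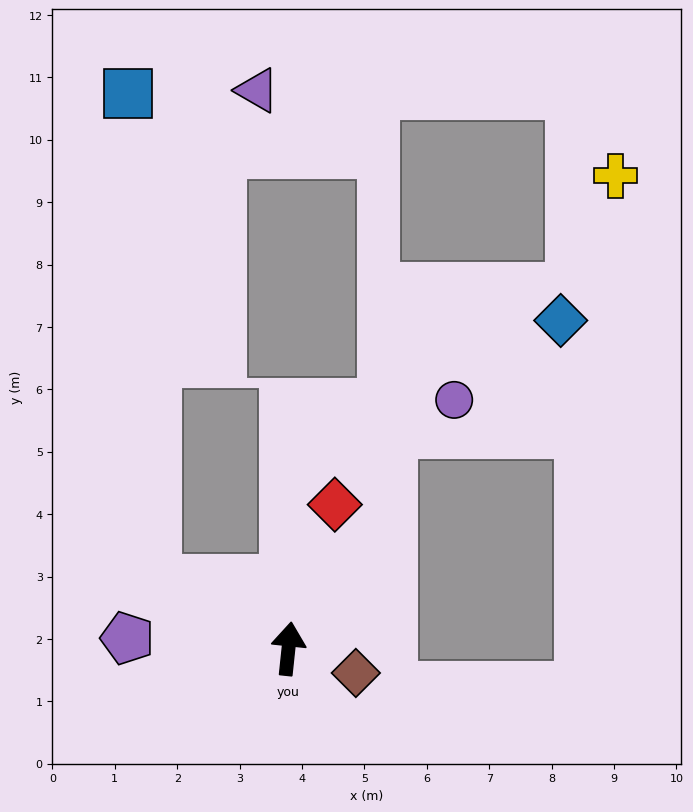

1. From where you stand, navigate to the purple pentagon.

turn left 92°, forward 2.6 m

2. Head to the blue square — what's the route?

blocked — turn left 69°, forward 2.4 m, then turn right 60°, forward 7.8 m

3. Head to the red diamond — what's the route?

turn right 12°, forward 2.4 m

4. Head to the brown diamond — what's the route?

turn right 104°, forward 1.1 m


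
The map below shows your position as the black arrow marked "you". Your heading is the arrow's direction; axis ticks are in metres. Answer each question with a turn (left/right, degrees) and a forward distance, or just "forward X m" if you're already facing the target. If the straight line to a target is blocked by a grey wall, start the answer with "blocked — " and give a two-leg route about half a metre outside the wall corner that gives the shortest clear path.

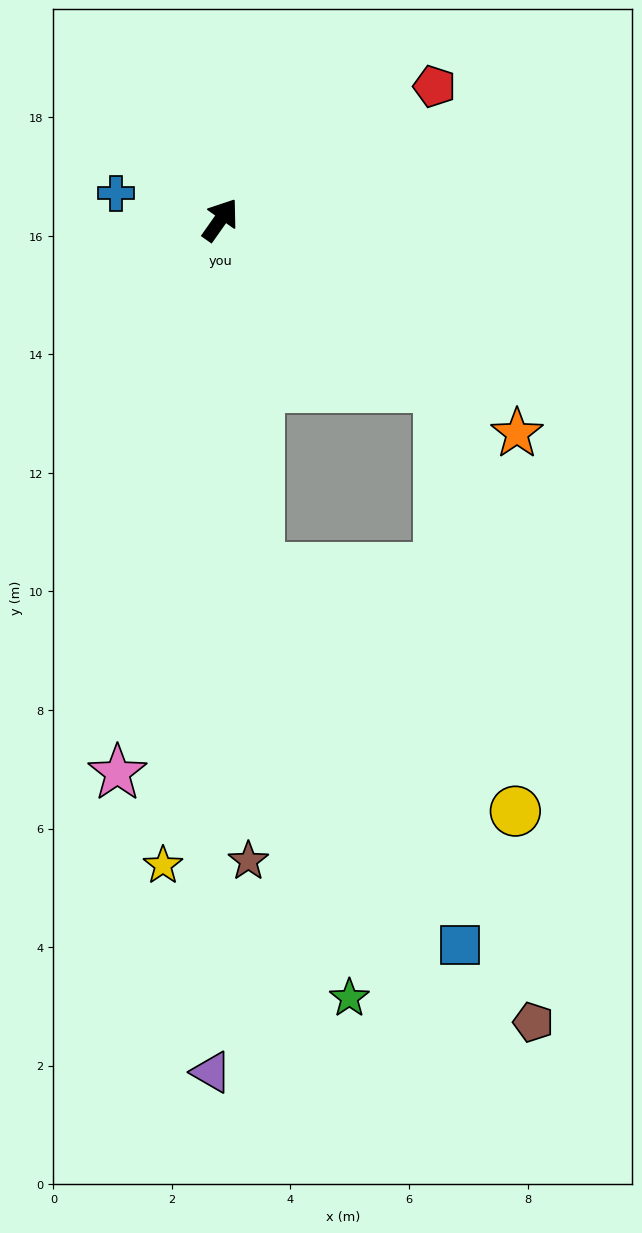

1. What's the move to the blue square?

blocked — turn right 138°, forward 5.9 m, then turn left 21°, forward 7.2 m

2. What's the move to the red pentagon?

turn right 23°, forward 4.3 m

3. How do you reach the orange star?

turn right 91°, forward 6.2 m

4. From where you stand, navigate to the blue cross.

turn left 111°, forward 1.8 m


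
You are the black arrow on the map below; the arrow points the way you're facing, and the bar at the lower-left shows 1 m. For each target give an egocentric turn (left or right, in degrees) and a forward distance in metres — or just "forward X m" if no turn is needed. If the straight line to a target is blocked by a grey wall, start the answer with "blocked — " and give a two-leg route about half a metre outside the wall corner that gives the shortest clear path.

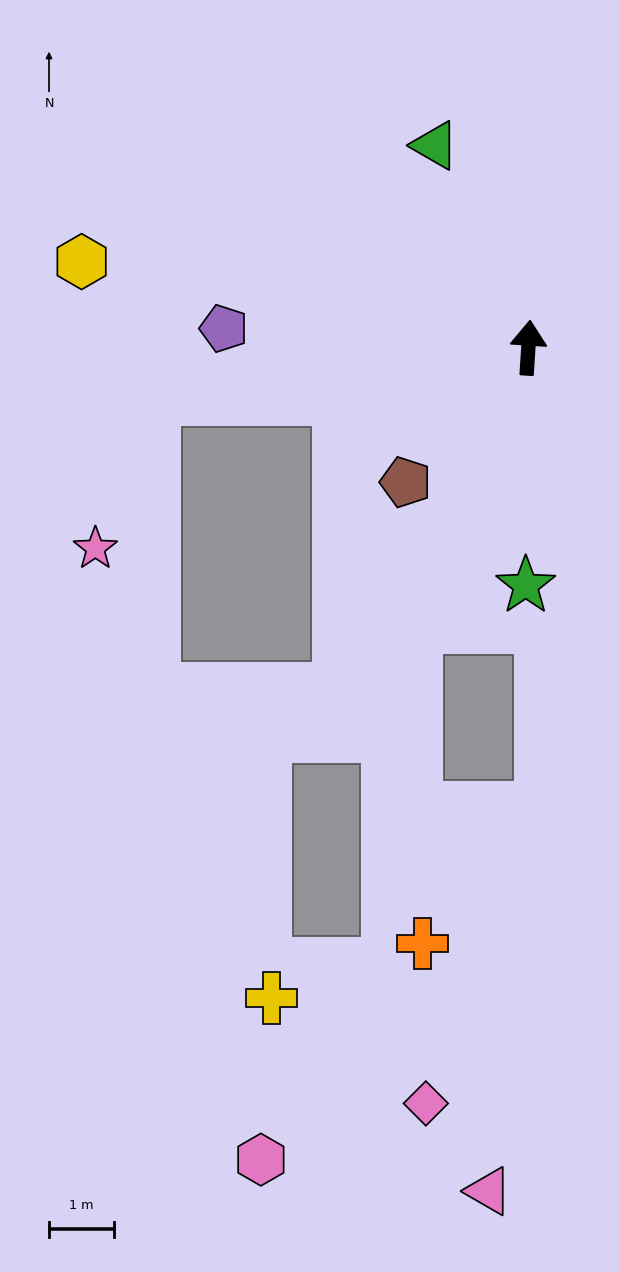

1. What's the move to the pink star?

blocked — turn left 101°, forward 5.9 m, then turn left 62°, forward 2.5 m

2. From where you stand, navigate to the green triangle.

turn left 28°, forward 3.4 m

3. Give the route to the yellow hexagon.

turn left 83°, forward 7.0 m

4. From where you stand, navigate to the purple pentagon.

turn left 90°, forward 4.7 m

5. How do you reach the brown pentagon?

turn left 141°, forward 2.8 m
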